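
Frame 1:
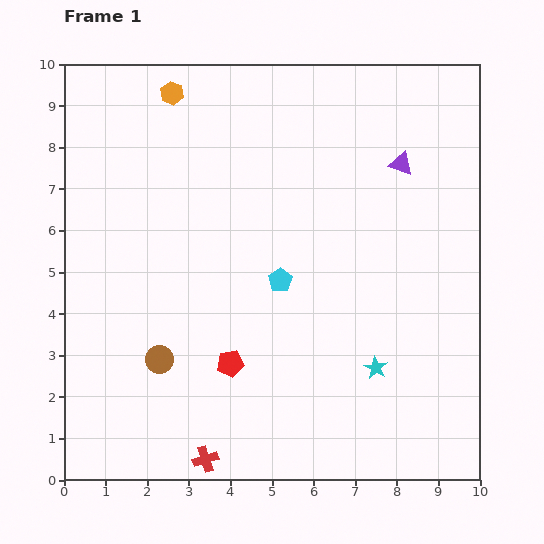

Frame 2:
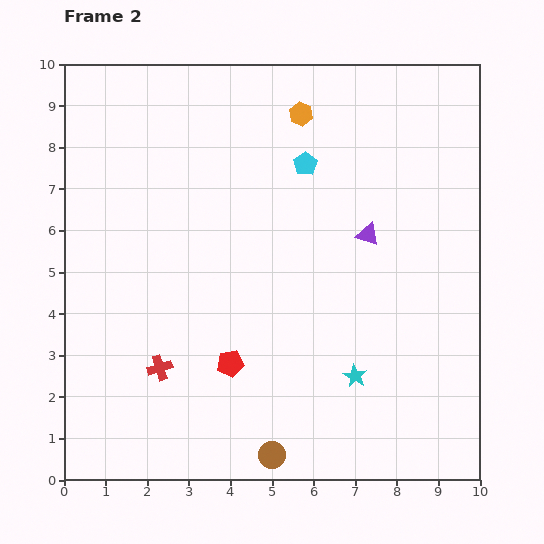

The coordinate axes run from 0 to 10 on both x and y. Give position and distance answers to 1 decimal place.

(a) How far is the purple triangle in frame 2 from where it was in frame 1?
1.9

The purple triangle moved from (8.1, 7.6) to (7.3, 5.9), a distance of √(0.8² + 1.7²) ≈ 1.9.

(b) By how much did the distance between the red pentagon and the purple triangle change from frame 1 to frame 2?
-1.8

Distance in frame 1: 6.3. Distance in frame 2: 4.5.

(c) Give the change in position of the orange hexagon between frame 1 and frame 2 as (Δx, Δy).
(3.1, -0.5)

The orange hexagon was at (2.6, 9.3) in frame 1 and (5.7, 8.8) in frame 2.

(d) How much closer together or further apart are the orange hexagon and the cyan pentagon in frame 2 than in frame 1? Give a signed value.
-4.0

Distance in frame 1: 5.2. Distance in frame 2: 1.2.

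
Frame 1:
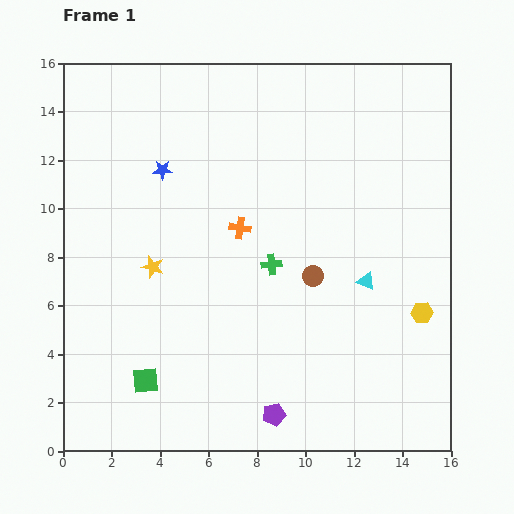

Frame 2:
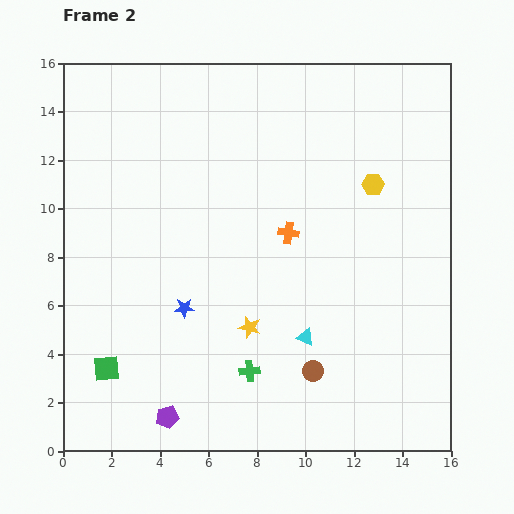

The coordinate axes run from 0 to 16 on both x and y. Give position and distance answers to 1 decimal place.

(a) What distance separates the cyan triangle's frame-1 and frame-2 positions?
3.4

The cyan triangle moved from (12.5, 7.0) to (10.0, 4.7), a distance of √(2.5² + 2.3²) ≈ 3.4.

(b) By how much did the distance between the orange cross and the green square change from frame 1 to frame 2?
+2.0

Distance in frame 1: 7.4. Distance in frame 2: 9.4.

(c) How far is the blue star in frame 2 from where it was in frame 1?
5.8

The blue star moved from (4.1, 11.6) to (5.0, 5.9), a distance of √(0.9² + 5.7²) ≈ 5.8.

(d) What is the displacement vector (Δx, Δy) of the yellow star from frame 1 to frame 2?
(4.0, -2.5)

The yellow star was at (3.7, 7.6) in frame 1 and (7.7, 5.1) in frame 2.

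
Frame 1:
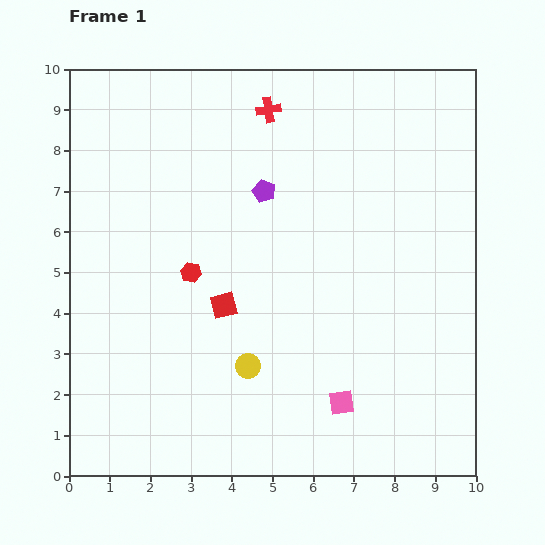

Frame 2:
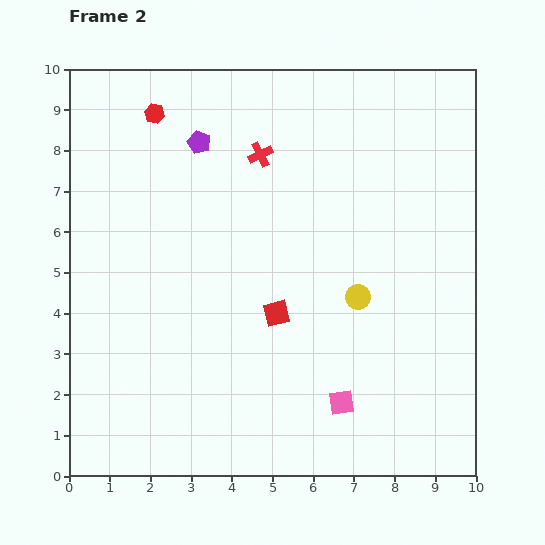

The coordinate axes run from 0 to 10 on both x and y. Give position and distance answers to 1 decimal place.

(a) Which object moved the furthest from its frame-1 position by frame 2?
the red hexagon

(moved 4.0; next 3.2)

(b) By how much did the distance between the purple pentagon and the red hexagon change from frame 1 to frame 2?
-1.4

Distance in frame 1: 2.7. Distance in frame 2: 1.3.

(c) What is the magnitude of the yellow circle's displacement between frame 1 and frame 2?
3.2

The yellow circle moved from (4.4, 2.7) to (7.1, 4.4), a distance of √(2.7² + 1.7²) ≈ 3.2.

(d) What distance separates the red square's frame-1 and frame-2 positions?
1.3

The red square moved from (3.8, 4.2) to (5.1, 4.0), a distance of √(1.3² + 0.2²) ≈ 1.3.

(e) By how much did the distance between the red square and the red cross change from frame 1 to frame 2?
-1.0

Distance in frame 1: 4.9. Distance in frame 2: 3.9.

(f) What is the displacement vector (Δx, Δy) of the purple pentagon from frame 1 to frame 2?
(-1.6, 1.2)

The purple pentagon was at (4.8, 7.0) in frame 1 and (3.2, 8.2) in frame 2.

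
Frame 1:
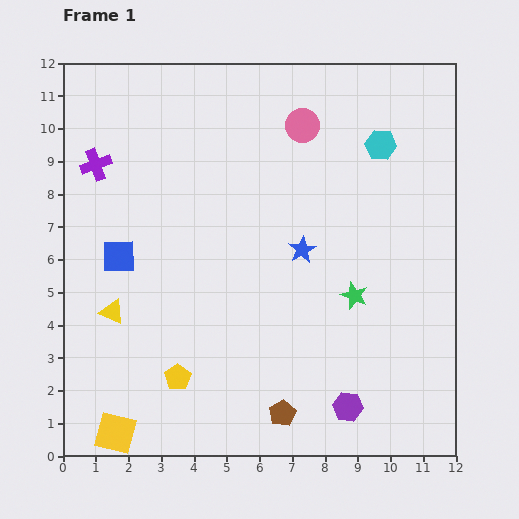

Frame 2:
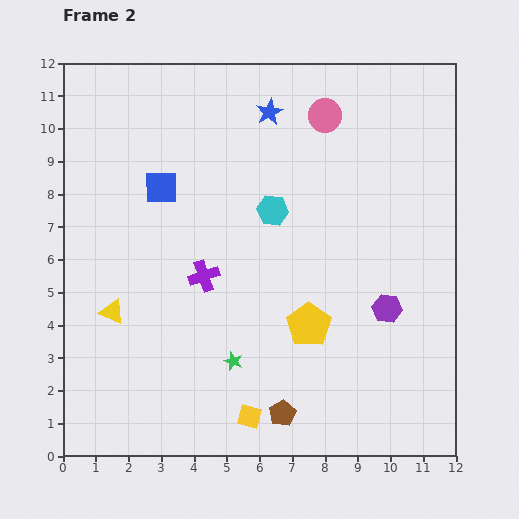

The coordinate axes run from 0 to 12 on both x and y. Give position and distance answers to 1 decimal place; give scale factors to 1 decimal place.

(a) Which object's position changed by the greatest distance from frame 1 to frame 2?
the purple cross

(moved 4.7; next 4.3)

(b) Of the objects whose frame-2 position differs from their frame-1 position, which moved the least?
the pink circle

(moved 0.8)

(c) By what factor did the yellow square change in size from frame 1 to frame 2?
0.6×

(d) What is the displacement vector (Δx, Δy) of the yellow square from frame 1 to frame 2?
(4.1, 0.5)

The yellow square was at (1.6, 0.7) in frame 1 and (5.7, 1.2) in frame 2.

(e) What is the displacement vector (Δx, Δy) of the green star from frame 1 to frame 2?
(-3.7, -2.0)

The green star was at (8.9, 4.9) in frame 1 and (5.2, 2.9) in frame 2.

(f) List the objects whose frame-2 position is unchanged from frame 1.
the brown pentagon, the yellow triangle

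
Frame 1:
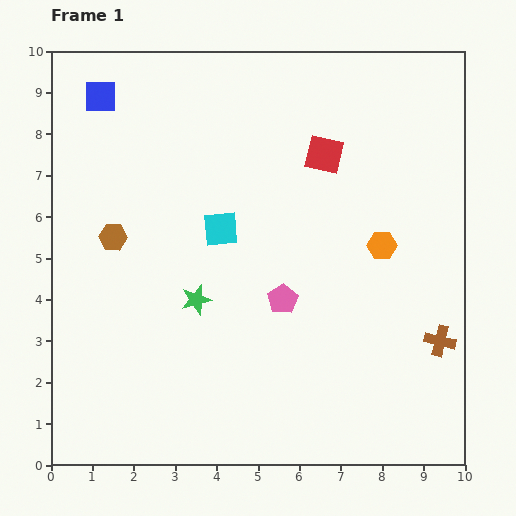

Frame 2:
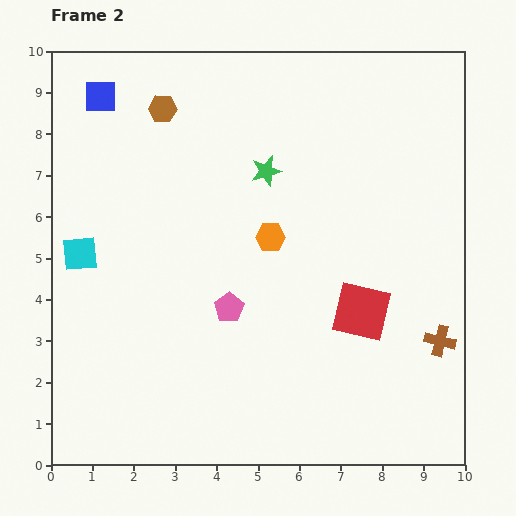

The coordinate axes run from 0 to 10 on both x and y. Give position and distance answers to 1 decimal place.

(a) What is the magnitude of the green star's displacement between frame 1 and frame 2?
3.5

The green star moved from (3.5, 4.0) to (5.2, 7.1), a distance of √(1.7² + 3.1²) ≈ 3.5.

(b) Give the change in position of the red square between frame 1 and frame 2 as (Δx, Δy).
(0.9, -3.8)

The red square was at (6.6, 7.5) in frame 1 and (7.5, 3.7) in frame 2.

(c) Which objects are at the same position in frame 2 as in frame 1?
the blue square, the brown cross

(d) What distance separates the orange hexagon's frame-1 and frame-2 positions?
2.7

The orange hexagon moved from (8.0, 5.3) to (5.3, 5.5), a distance of √(2.7² + 0.2²) ≈ 2.7.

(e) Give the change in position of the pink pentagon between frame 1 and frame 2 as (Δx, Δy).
(-1.3, -0.2)

The pink pentagon was at (5.6, 4.0) in frame 1 and (4.3, 3.8) in frame 2.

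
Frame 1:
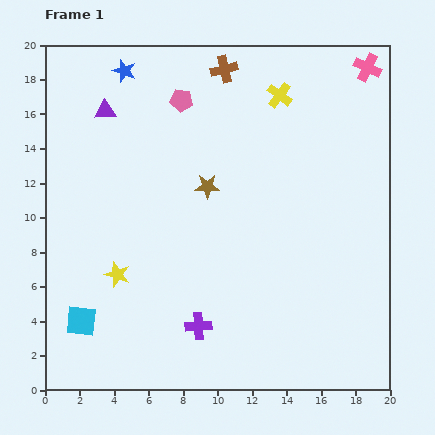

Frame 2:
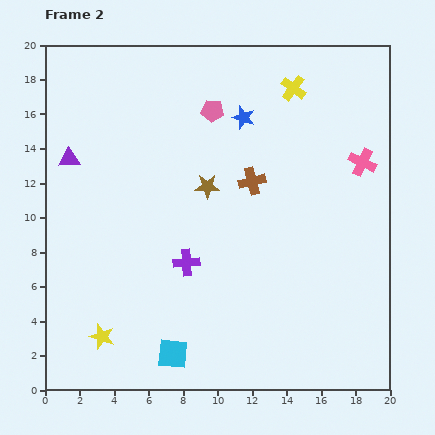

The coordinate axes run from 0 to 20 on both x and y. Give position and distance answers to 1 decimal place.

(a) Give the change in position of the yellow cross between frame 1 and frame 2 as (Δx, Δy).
(0.8, 0.4)

The yellow cross was at (13.6, 17.1) in frame 1 and (14.4, 17.5) in frame 2.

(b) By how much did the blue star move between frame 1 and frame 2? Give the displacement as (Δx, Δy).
(6.9, -2.7)

The blue star was at (4.6, 18.5) in frame 1 and (11.5, 15.8) in frame 2.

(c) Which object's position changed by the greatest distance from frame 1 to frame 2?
the blue star

(moved 7.4; next 6.7)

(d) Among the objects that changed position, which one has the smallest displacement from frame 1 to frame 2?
the yellow cross

(moved 0.9)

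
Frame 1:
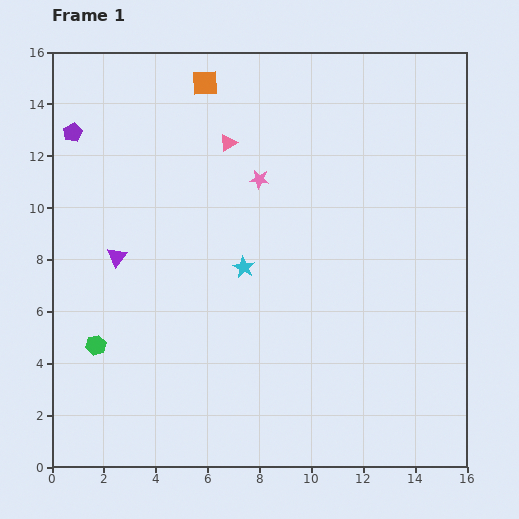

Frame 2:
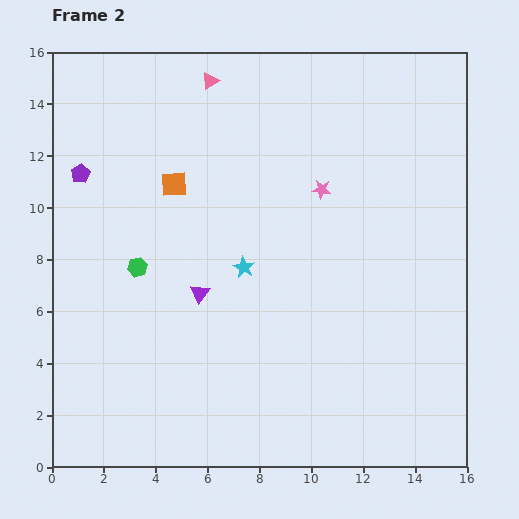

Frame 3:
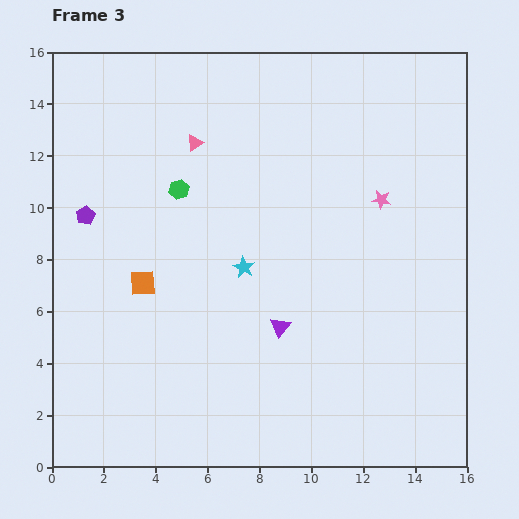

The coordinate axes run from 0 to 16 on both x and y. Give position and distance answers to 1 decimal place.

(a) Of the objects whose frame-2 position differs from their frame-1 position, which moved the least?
the purple pentagon

(moved 1.6)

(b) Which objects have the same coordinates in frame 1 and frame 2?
the cyan star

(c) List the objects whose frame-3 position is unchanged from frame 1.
the cyan star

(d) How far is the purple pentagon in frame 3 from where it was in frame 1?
3.2

The purple pentagon moved from (0.8, 12.9) to (1.3, 9.7), a distance of √(0.5² + 3.2²) ≈ 3.2.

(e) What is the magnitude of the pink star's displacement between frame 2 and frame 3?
2.3

The pink star moved from (10.4, 10.7) to (12.7, 10.3), a distance of √(2.3² + 0.4²) ≈ 2.3.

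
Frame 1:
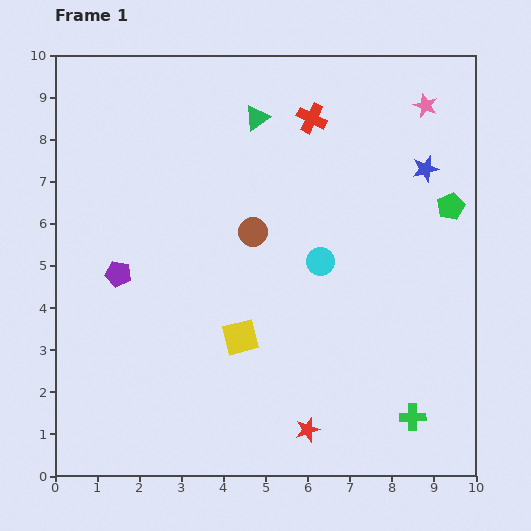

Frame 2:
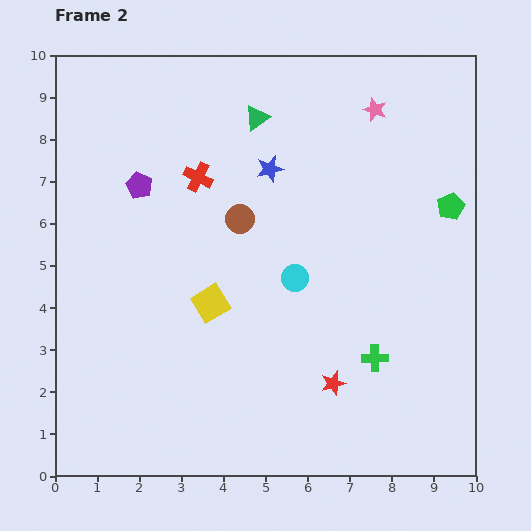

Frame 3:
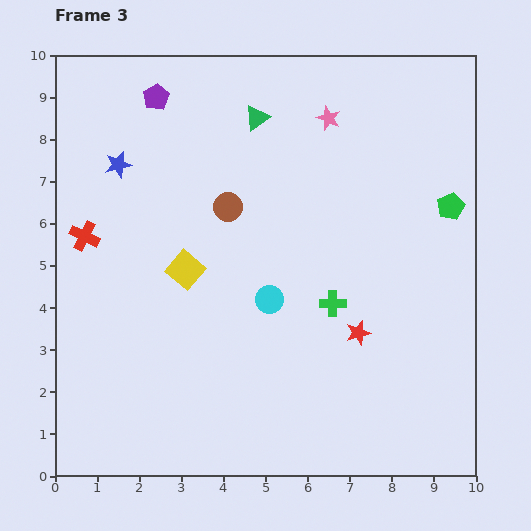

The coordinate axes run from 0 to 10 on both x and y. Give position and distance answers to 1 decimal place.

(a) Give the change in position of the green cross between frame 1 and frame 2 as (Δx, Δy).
(-0.9, 1.4)

The green cross was at (8.5, 1.4) in frame 1 and (7.6, 2.8) in frame 2.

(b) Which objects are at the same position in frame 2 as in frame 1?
the green triangle, the green pentagon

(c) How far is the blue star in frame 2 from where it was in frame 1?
3.7

The blue star moved from (8.8, 7.3) to (5.1, 7.3), a distance of √(3.7² + 0.0²) ≈ 3.7.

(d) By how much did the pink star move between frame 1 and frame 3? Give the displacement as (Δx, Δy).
(-2.3, -0.3)

The pink star was at (8.8, 8.8) in frame 1 and (6.5, 8.5) in frame 3.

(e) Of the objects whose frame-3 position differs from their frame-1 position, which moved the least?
the brown circle

(moved 0.8)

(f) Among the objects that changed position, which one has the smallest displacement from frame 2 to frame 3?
the brown circle

(moved 0.4)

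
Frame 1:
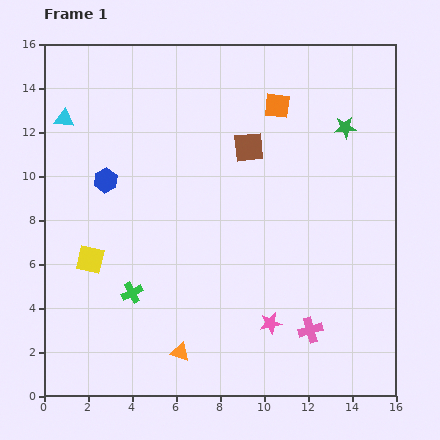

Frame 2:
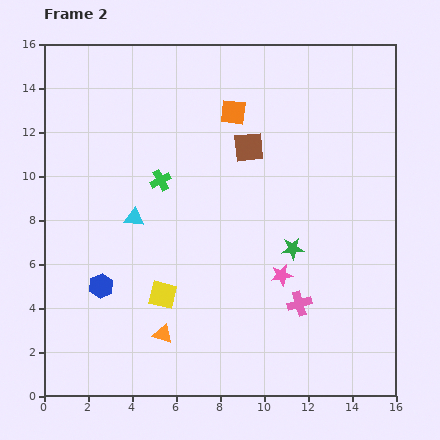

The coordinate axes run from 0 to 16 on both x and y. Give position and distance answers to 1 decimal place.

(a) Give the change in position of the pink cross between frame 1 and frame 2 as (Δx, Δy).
(-0.5, 1.2)

The pink cross was at (12.1, 3.0) in frame 1 and (11.6, 4.2) in frame 2.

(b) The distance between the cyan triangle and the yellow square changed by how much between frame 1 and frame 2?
-2.8

Distance in frame 1: 6.5. Distance in frame 2: 3.7.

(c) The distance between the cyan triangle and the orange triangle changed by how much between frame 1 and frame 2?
-6.4

Distance in frame 1: 11.9. Distance in frame 2: 5.5.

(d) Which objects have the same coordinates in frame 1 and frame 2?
the brown square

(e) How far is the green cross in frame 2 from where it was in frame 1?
5.3

The green cross moved from (4.0, 4.7) to (5.3, 9.8), a distance of √(1.3² + 5.1²) ≈ 5.3.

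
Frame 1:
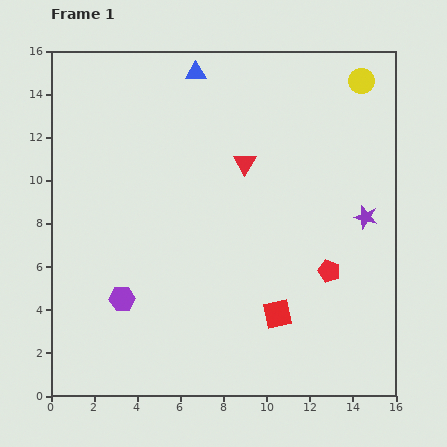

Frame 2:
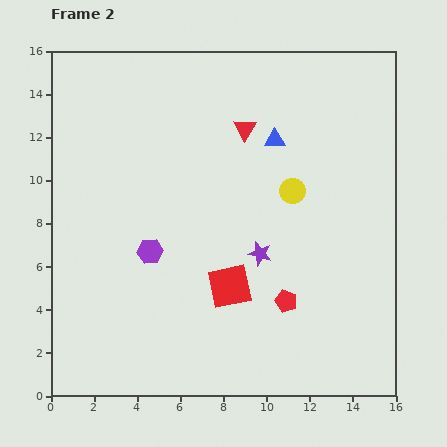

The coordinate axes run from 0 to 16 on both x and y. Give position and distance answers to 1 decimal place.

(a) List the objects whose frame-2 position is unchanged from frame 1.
none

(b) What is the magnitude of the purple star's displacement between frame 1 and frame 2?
5.2

The purple star moved from (14.6, 8.3) to (9.7, 6.6), a distance of √(4.9² + 1.7²) ≈ 5.2.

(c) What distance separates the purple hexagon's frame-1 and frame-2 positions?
2.6

The purple hexagon moved from (3.3, 4.5) to (4.6, 6.7), a distance of √(1.3² + 2.2²) ≈ 2.6.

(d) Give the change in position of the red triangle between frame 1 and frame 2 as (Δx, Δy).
(0.0, 1.6)

The red triangle was at (9.0, 10.8) in frame 1 and (9.0, 12.4) in frame 2.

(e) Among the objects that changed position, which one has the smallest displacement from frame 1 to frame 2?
the red triangle

(moved 1.6)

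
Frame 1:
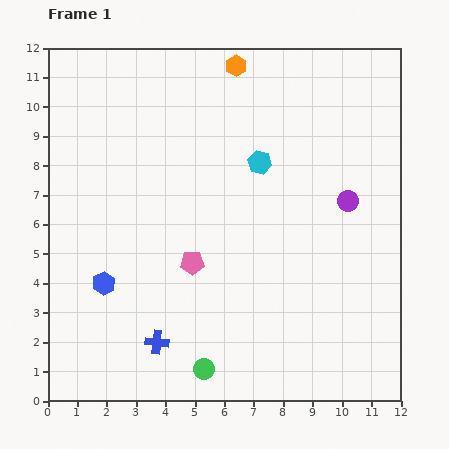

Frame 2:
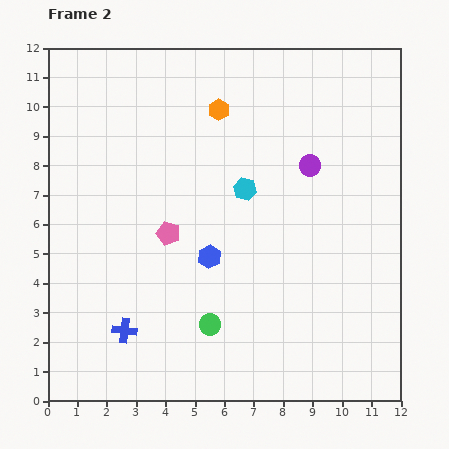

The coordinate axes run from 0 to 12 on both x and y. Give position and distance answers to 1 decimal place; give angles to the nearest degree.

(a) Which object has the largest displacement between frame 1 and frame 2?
the blue hexagon

(moved 3.7; next 1.8)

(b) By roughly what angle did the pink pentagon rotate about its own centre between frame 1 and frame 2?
20° clockwise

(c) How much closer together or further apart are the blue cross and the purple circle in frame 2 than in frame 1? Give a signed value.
+0.3

Distance in frame 1: 8.1. Distance in frame 2: 8.4.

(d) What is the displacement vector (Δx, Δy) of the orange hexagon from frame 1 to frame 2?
(-0.6, -1.5)

The orange hexagon was at (6.4, 11.4) in frame 1 and (5.8, 9.9) in frame 2.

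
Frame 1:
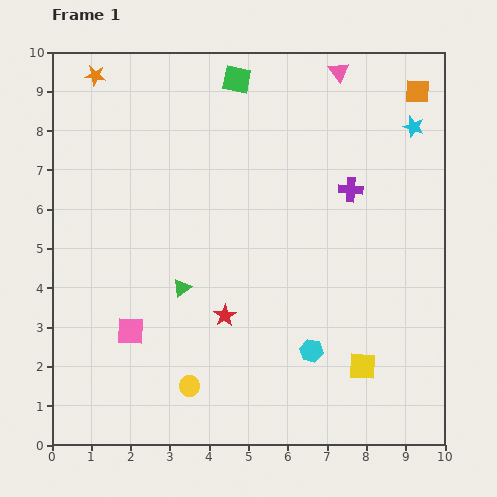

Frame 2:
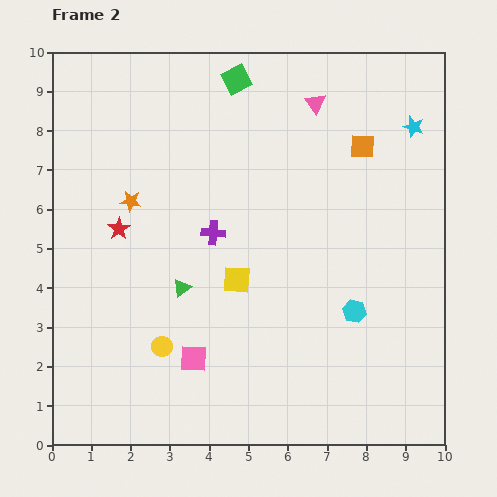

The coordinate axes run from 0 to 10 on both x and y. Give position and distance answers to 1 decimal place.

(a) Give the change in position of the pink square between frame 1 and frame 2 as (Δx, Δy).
(1.6, -0.7)

The pink square was at (2.0, 2.9) in frame 1 and (3.6, 2.2) in frame 2.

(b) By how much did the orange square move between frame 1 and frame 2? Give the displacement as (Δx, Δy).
(-1.4, -1.4)

The orange square was at (9.3, 9.0) in frame 1 and (7.9, 7.6) in frame 2.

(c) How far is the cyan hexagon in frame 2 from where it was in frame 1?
1.5

The cyan hexagon moved from (6.6, 2.4) to (7.7, 3.4), a distance of √(1.1² + 1.0²) ≈ 1.5.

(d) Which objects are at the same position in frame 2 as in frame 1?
the cyan star, the green triangle, the green square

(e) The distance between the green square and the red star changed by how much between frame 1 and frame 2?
-1.2

Distance in frame 1: 6.0. Distance in frame 2: 4.8.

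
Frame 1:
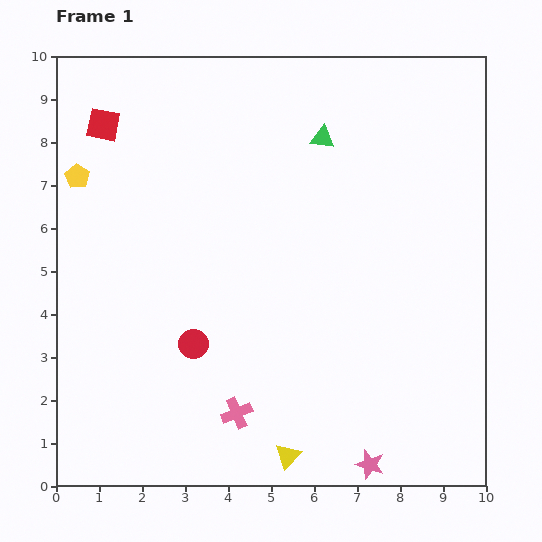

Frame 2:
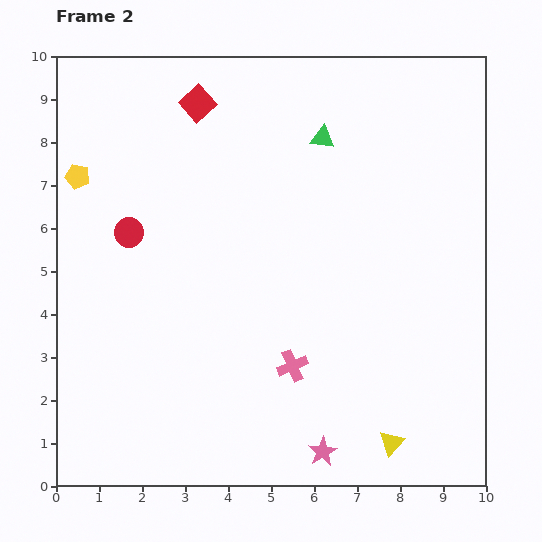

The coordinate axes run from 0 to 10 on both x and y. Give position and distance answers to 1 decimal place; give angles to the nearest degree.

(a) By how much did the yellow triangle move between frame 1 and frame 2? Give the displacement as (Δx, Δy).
(2.4, 0.3)

The yellow triangle was at (5.4, 0.7) in frame 1 and (7.8, 1.0) in frame 2.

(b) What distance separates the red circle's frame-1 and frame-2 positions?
3.0

The red circle moved from (3.2, 3.3) to (1.7, 5.9), a distance of √(1.5² + 2.6²) ≈ 3.0.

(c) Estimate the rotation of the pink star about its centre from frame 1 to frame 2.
25° clockwise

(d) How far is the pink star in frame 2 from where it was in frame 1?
1.1

The pink star moved from (7.3, 0.5) to (6.2, 0.8), a distance of √(1.1² + 0.3²) ≈ 1.1.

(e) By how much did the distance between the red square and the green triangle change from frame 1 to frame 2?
-2.1

Distance in frame 1: 5.1. Distance in frame 2: 3.0.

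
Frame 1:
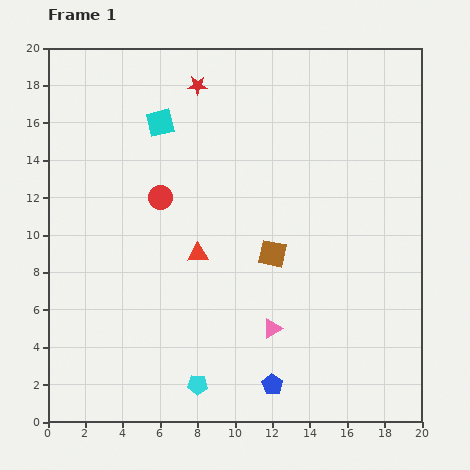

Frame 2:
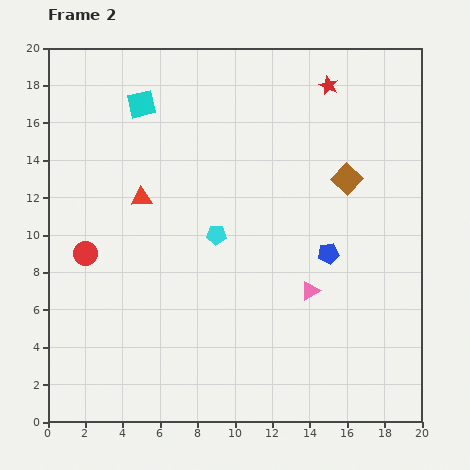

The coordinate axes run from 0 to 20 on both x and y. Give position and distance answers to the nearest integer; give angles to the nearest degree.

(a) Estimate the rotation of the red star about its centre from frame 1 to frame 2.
21° clockwise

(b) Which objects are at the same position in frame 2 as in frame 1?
none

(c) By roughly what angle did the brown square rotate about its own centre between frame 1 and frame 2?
32° clockwise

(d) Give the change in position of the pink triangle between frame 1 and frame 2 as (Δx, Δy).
(2, 2)

The pink triangle was at (12, 5) in frame 1 and (14, 7) in frame 2.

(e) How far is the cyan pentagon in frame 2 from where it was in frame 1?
8

The cyan pentagon moved from (8, 2) to (9, 10), a distance of √(1² + 8²) ≈ 8.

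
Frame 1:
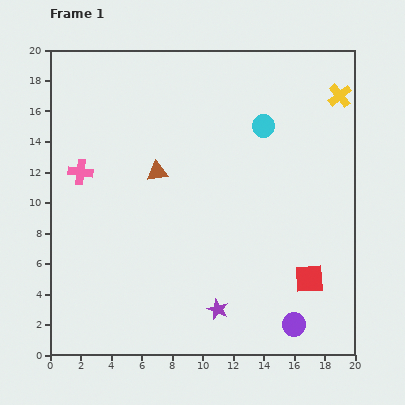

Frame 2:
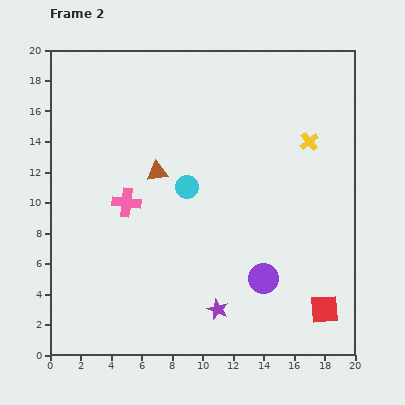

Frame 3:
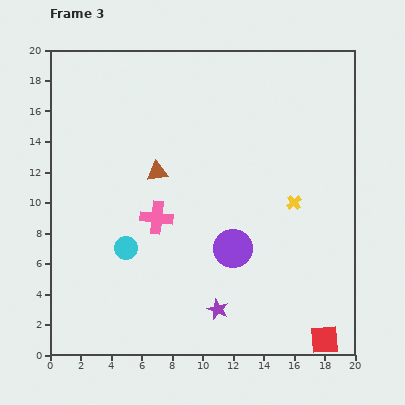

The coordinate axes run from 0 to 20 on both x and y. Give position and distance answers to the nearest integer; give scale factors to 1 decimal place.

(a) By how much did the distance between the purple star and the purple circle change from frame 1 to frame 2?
-1

Distance in frame 1: 5. Distance in frame 2: 4.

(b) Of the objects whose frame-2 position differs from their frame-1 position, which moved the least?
the red square

(moved 2)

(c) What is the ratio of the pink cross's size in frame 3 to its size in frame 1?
1.3×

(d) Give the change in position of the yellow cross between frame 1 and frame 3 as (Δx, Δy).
(-3, -7)

The yellow cross was at (19, 17) in frame 1 and (16, 10) in frame 3.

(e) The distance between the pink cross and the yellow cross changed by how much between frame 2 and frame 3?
-4

Distance in frame 2: 13. Distance in frame 3: 9.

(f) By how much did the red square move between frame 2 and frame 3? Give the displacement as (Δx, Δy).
(0, -2)

The red square was at (18, 3) in frame 2 and (18, 1) in frame 3.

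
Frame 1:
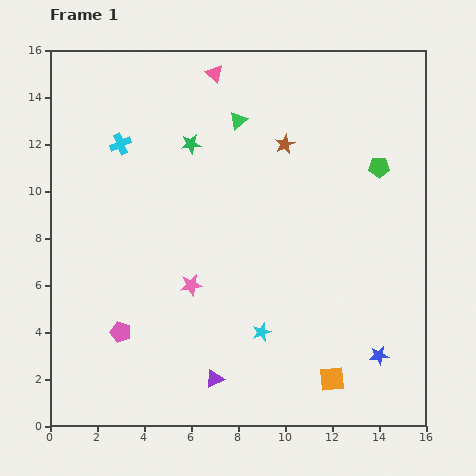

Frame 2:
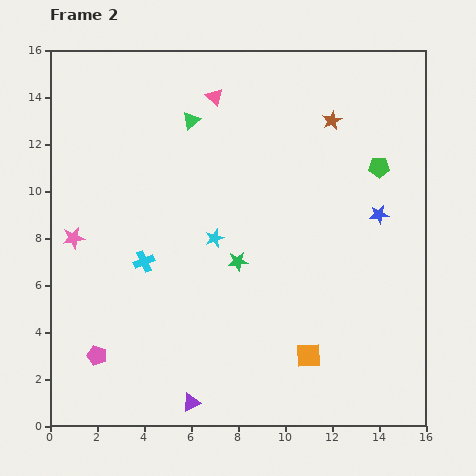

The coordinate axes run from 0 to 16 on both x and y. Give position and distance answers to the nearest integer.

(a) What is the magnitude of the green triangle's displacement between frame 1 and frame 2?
2

The green triangle moved from (8, 13) to (6, 13), a distance of √(2² + 0²) ≈ 2.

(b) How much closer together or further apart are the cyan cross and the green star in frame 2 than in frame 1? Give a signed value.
+1

Distance in frame 1: 3. Distance in frame 2: 4.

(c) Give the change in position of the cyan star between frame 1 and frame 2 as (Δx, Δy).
(-2, 4)

The cyan star was at (9, 4) in frame 1 and (7, 8) in frame 2.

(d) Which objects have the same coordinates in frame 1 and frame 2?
the green pentagon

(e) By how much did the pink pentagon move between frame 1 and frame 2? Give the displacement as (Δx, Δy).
(-1, -1)

The pink pentagon was at (3, 4) in frame 1 and (2, 3) in frame 2.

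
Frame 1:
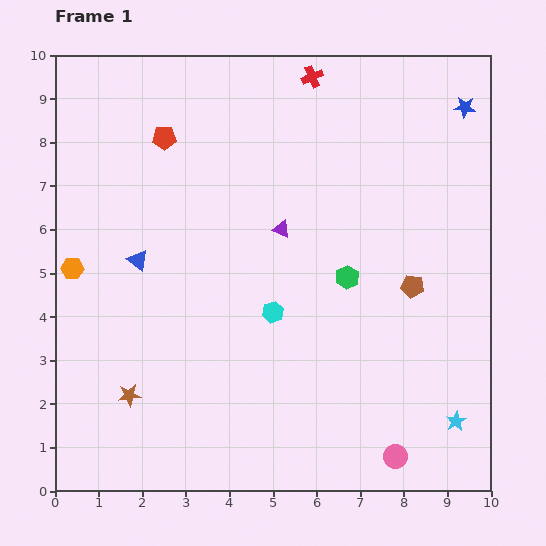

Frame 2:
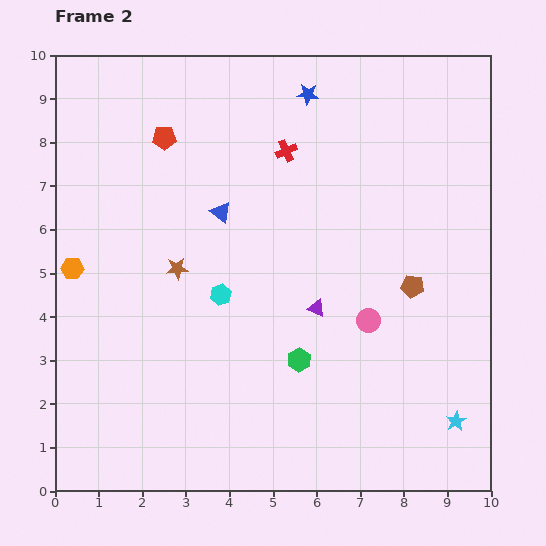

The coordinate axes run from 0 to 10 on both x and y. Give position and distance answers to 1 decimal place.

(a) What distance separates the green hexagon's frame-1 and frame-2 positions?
2.2

The green hexagon moved from (6.7, 4.9) to (5.6, 3.0), a distance of √(1.1² + 1.9²) ≈ 2.2.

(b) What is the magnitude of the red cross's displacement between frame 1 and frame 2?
1.8

The red cross moved from (5.9, 9.5) to (5.3, 7.8), a distance of √(0.6² + 1.7²) ≈ 1.8.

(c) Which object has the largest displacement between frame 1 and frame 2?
the blue star

(moved 3.6; next 3.2)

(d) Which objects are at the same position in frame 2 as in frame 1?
the cyan star, the orange hexagon, the brown pentagon, the red pentagon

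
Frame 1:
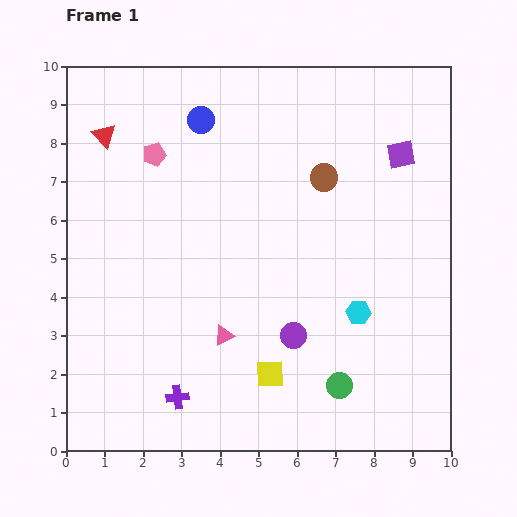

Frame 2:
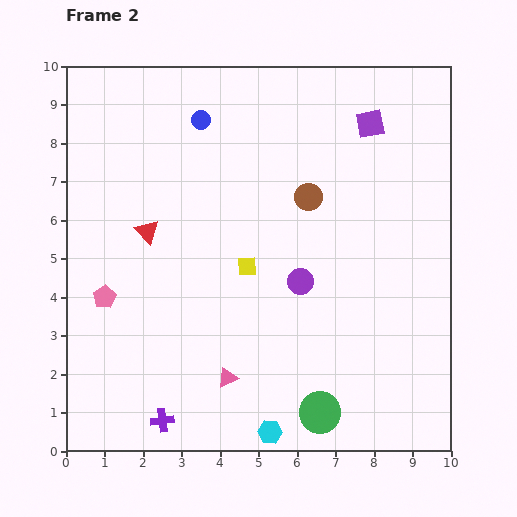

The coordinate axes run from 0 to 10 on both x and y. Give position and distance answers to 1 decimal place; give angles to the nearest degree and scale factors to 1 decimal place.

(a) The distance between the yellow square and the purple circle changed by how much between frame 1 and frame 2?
+0.3

Distance in frame 1: 1.2. Distance in frame 2: 1.5.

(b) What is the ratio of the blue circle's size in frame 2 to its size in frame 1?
0.7×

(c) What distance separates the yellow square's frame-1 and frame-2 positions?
2.9

The yellow square moved from (5.3, 2.0) to (4.7, 4.8), a distance of √(0.6² + 2.8²) ≈ 2.9.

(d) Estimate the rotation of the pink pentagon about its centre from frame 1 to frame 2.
15° counter-clockwise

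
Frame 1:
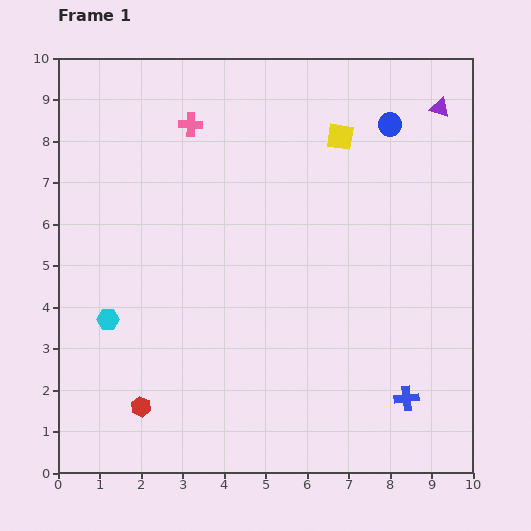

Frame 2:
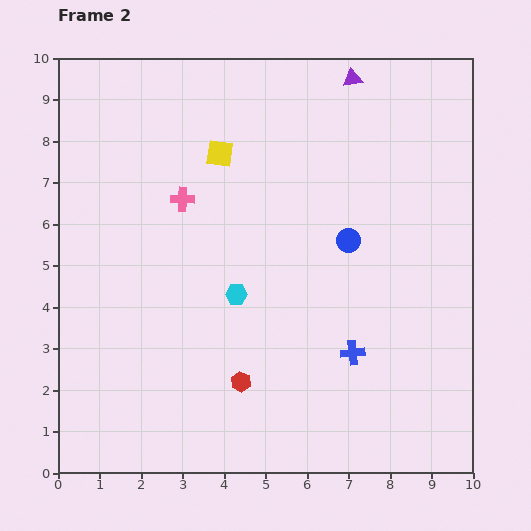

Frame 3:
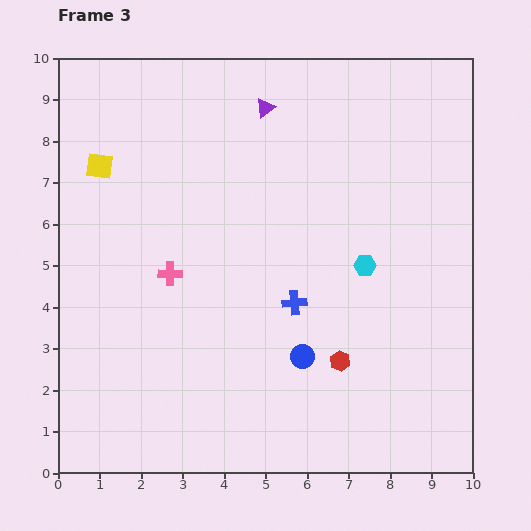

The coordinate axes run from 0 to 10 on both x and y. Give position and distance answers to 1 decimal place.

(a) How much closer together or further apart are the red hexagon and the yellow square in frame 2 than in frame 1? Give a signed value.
-2.6

Distance in frame 1: 8.1. Distance in frame 2: 5.5.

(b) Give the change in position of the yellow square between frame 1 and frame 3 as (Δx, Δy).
(-5.8, -0.7)

The yellow square was at (6.8, 8.1) in frame 1 and (1.0, 7.4) in frame 3.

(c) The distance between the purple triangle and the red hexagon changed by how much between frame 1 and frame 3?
-3.8

Distance in frame 1: 10.2. Distance in frame 3: 6.4.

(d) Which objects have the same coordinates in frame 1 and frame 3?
none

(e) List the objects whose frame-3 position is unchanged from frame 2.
none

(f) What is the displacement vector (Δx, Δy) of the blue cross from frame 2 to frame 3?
(-1.4, 1.2)

The blue cross was at (7.1, 2.9) in frame 2 and (5.7, 4.1) in frame 3.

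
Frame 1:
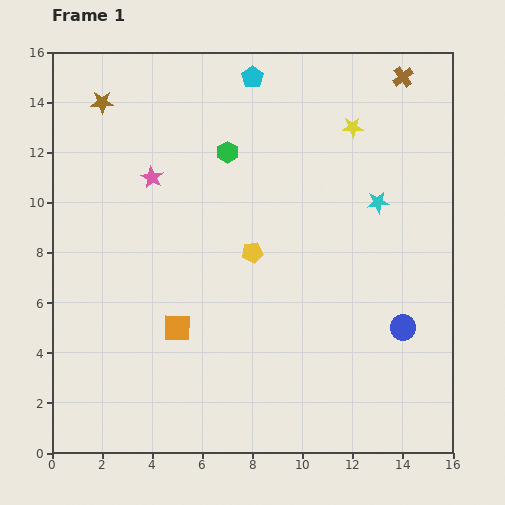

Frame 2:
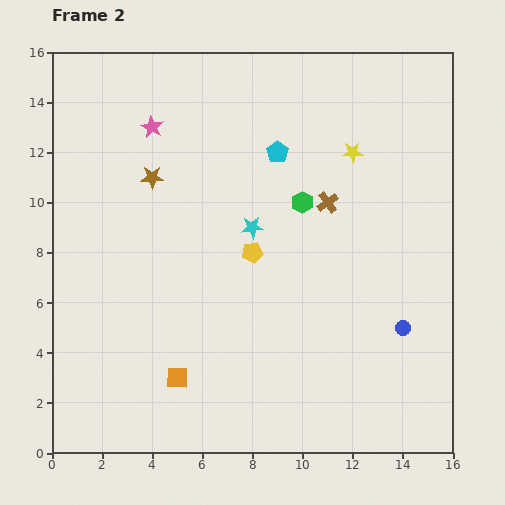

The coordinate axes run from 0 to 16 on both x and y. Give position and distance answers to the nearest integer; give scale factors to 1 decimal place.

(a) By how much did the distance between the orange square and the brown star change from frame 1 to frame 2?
-1

Distance in frame 1: 9. Distance in frame 2: 8.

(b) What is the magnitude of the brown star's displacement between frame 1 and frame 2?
4

The brown star moved from (2, 14) to (4, 11), a distance of √(2² + 3²) ≈ 4.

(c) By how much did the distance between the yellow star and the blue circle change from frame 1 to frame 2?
-1

Distance in frame 1: 8. Distance in frame 2: 7.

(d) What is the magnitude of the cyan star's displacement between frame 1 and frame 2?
5

The cyan star moved from (13, 10) to (8, 9), a distance of √(5² + 1²) ≈ 5.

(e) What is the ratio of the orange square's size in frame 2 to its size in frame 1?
0.8×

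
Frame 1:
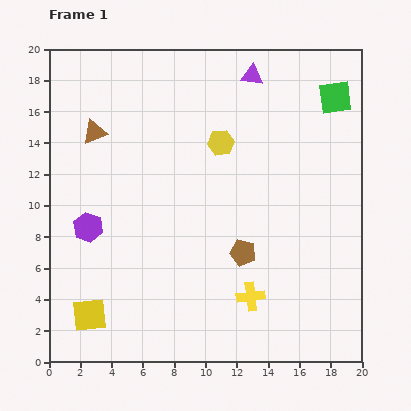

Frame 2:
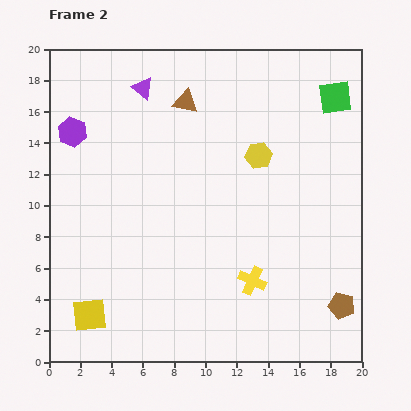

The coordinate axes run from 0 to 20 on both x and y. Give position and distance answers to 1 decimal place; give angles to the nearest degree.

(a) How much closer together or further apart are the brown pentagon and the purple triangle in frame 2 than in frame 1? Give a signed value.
+7.5

Distance in frame 1: 11.3. Distance in frame 2: 18.8.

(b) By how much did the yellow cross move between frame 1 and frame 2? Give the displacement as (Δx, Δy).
(0.1, 1.0)

The yellow cross was at (12.9, 4.2) in frame 1 and (13.0, 5.2) in frame 2.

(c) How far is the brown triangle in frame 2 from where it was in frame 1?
6.1

The brown triangle moved from (2.9, 14.7) to (8.7, 16.6), a distance of √(5.8² + 1.9²) ≈ 6.1.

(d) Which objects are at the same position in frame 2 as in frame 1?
the yellow square, the green square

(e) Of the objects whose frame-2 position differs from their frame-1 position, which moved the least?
the yellow cross

(moved 1.0)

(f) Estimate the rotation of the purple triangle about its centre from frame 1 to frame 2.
32° clockwise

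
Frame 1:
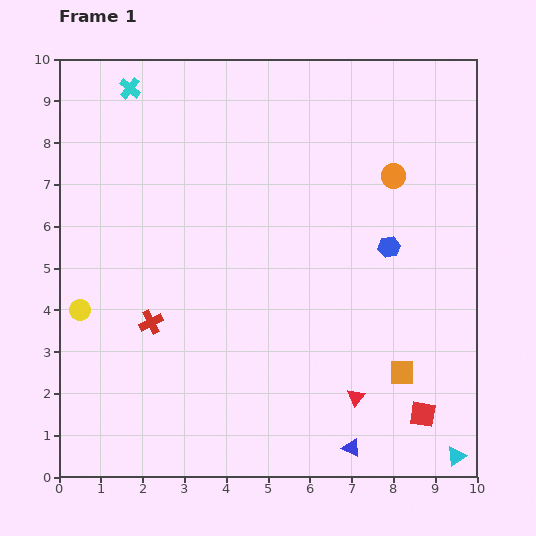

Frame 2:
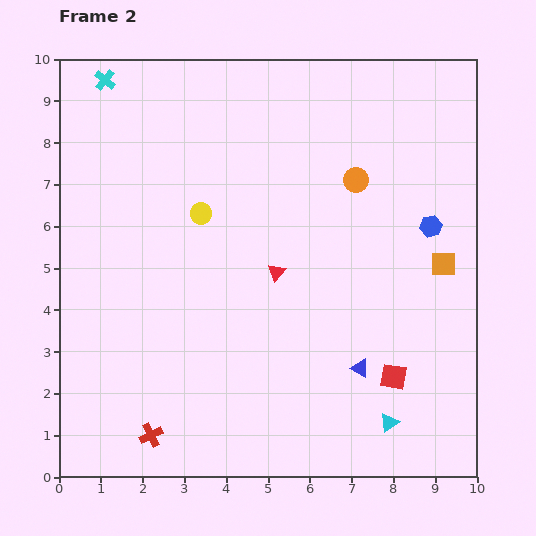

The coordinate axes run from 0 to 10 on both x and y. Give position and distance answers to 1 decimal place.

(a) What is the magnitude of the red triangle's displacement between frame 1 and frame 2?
3.6

The red triangle moved from (7.1, 1.9) to (5.2, 4.9), a distance of √(1.9² + 3.0²) ≈ 3.6.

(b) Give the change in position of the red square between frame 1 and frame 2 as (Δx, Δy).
(-0.7, 0.9)

The red square was at (8.7, 1.5) in frame 1 and (8.0, 2.4) in frame 2.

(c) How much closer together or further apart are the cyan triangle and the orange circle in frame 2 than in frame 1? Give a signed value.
-1.0

Distance in frame 1: 6.9. Distance in frame 2: 5.9.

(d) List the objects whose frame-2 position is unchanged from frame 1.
none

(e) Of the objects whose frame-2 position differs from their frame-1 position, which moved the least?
the cyan cross

(moved 0.6)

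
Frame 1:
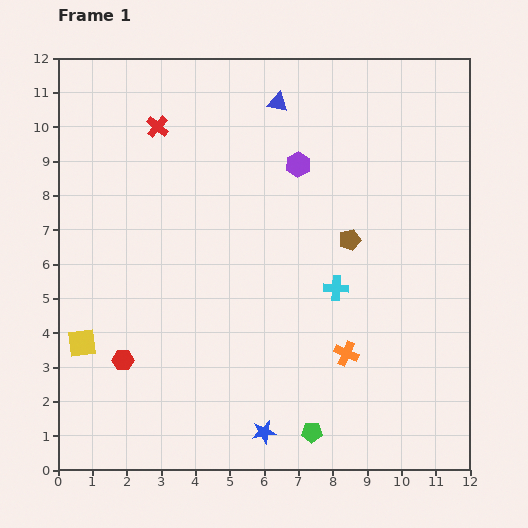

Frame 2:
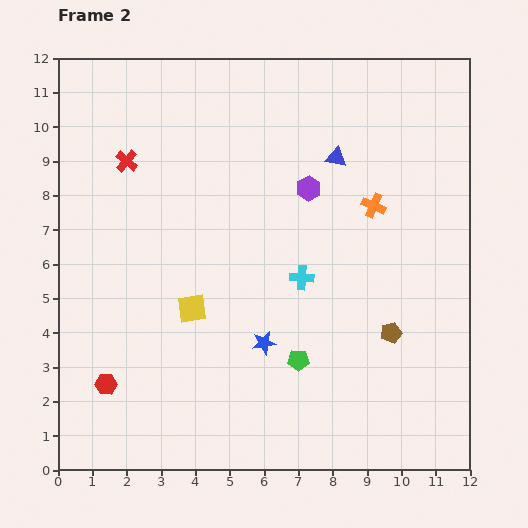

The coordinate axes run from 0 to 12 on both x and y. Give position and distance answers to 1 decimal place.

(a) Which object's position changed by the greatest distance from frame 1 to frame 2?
the orange cross

(moved 4.4; next 3.4)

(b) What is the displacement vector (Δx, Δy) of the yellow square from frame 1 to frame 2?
(3.2, 1.0)

The yellow square was at (0.7, 3.7) in frame 1 and (3.9, 4.7) in frame 2.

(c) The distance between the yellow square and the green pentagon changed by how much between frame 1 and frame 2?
-3.8

Distance in frame 1: 7.2. Distance in frame 2: 3.4.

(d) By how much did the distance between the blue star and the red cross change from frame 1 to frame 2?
-2.8

Distance in frame 1: 9.4. Distance in frame 2: 6.6.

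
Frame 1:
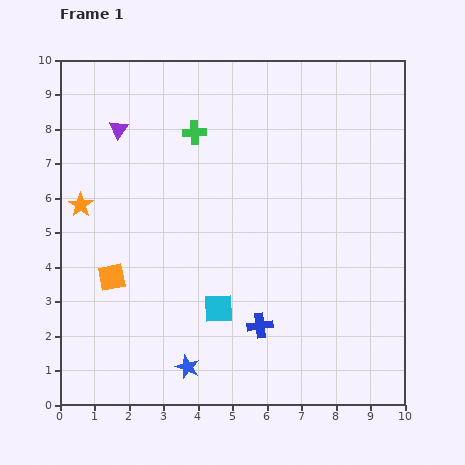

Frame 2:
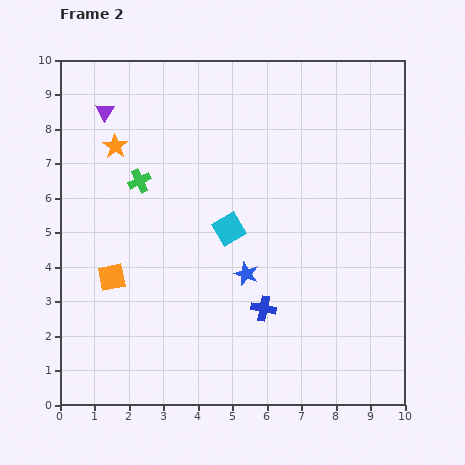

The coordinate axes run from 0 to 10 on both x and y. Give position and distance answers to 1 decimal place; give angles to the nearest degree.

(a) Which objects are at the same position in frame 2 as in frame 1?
the orange square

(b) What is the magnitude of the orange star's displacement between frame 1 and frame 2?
2.0

The orange star moved from (0.6, 5.8) to (1.6, 7.5), a distance of √(1.0² + 1.7²) ≈ 2.0.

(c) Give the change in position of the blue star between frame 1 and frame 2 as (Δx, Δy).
(1.7, 2.7)

The blue star was at (3.7, 1.1) in frame 1 and (5.4, 3.8) in frame 2.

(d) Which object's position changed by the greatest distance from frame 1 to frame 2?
the blue star

(moved 3.2; next 2.3)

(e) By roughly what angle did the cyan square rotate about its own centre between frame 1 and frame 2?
30° counter-clockwise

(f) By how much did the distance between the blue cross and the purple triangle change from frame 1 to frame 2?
+0.3

Distance in frame 1: 7.0. Distance in frame 2: 7.3.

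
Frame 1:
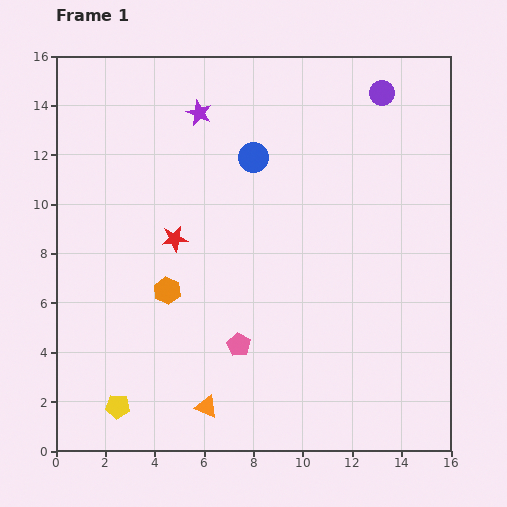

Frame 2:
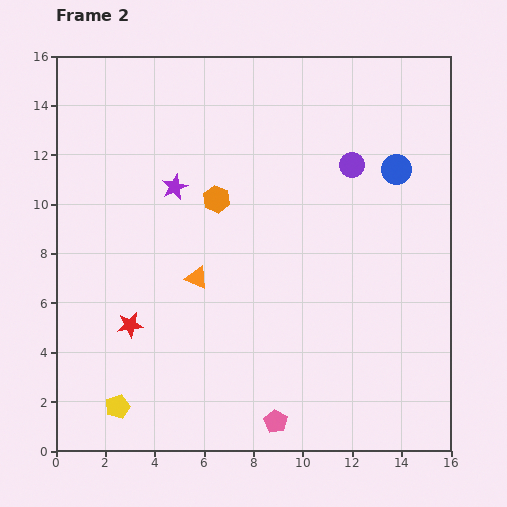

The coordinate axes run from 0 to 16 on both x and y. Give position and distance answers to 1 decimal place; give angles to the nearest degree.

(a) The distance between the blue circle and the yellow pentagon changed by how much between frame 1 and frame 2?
+3.3

Distance in frame 1: 11.5. Distance in frame 2: 14.8.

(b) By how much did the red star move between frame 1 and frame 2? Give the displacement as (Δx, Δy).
(-1.8, -3.5)

The red star was at (4.8, 8.6) in frame 1 and (3.0, 5.1) in frame 2.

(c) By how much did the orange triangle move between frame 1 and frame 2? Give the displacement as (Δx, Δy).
(-0.4, 5.2)

The orange triangle was at (6.1, 1.8) in frame 1 and (5.7, 7.0) in frame 2.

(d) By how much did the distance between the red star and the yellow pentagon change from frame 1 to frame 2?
-3.9

Distance in frame 1: 7.2. Distance in frame 2: 3.3.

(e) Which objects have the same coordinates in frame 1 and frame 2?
the yellow pentagon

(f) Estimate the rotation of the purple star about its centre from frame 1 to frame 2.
24° clockwise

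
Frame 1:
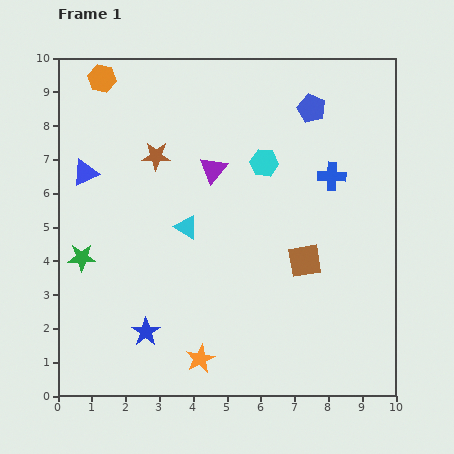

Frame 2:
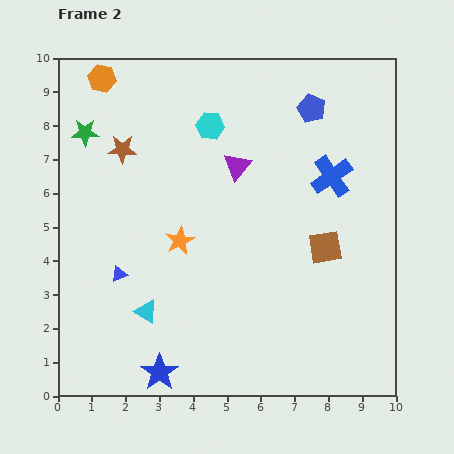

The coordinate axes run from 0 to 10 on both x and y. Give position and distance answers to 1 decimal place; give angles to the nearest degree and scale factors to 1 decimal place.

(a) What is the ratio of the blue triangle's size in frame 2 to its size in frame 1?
0.6×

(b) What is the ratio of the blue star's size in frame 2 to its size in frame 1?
1.3×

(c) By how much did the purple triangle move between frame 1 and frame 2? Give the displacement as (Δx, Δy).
(0.7, 0.1)

The purple triangle was at (4.6, 6.7) in frame 1 and (5.3, 6.8) in frame 2.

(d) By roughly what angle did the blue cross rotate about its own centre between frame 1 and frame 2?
36° counter-clockwise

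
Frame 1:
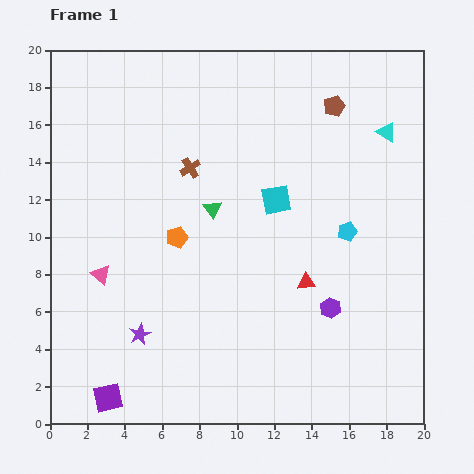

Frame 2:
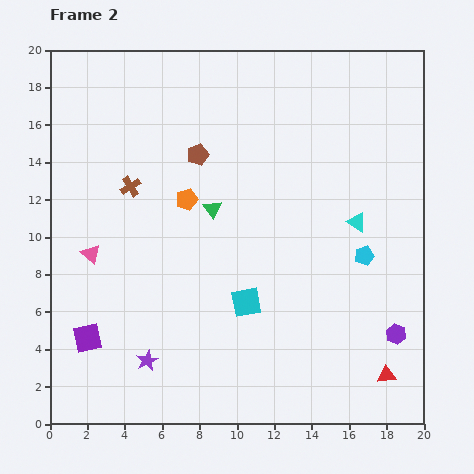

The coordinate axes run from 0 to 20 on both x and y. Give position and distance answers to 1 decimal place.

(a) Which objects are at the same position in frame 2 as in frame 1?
the green triangle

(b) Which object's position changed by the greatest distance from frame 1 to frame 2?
the brown pentagon

(moved 7.7; next 6.6)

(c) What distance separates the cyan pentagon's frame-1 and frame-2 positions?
1.6

The cyan pentagon moved from (15.9, 10.3) to (16.8, 9.0), a distance of √(0.9² + 1.3²) ≈ 1.6.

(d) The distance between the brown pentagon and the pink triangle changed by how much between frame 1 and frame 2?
-7.6

Distance in frame 1: 15.4. Distance in frame 2: 7.8.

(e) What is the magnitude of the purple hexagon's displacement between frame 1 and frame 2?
3.8

The purple hexagon moved from (15.0, 6.2) to (18.5, 4.8), a distance of √(3.5² + 1.4²) ≈ 3.8.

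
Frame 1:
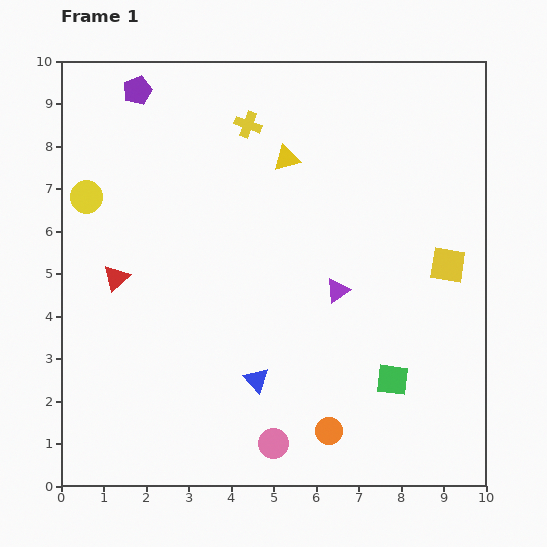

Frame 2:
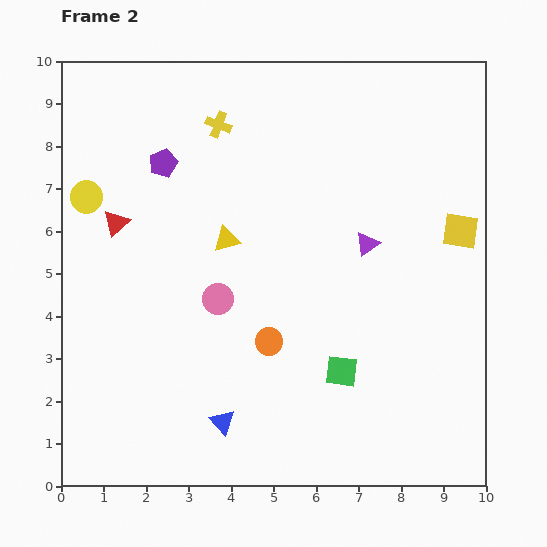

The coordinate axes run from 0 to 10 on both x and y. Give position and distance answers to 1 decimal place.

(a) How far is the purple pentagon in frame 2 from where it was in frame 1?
1.8

The purple pentagon moved from (1.8, 9.3) to (2.4, 7.6), a distance of √(0.6² + 1.7²) ≈ 1.8.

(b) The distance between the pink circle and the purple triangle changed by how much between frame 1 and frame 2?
-0.2

Distance in frame 1: 3.9. Distance in frame 2: 3.7.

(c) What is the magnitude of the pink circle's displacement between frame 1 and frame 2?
3.6

The pink circle moved from (5.0, 1.0) to (3.7, 4.4), a distance of √(1.3² + 3.4²) ≈ 3.6.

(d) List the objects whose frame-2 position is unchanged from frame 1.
the yellow circle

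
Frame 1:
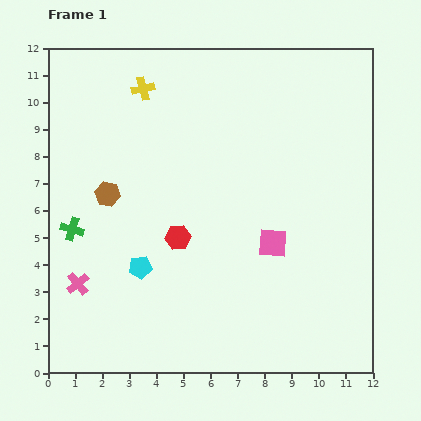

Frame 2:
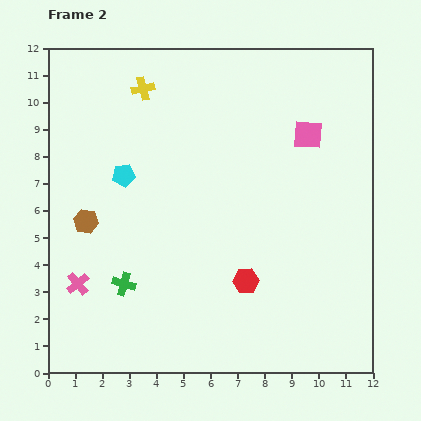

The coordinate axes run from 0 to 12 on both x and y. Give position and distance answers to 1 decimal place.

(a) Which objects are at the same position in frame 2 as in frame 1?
the pink cross, the yellow cross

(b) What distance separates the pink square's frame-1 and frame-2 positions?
4.2

The pink square moved from (8.3, 4.8) to (9.6, 8.8), a distance of √(1.3² + 4.0²) ≈ 4.2.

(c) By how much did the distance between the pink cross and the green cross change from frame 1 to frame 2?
-0.3

Distance in frame 1: 2.0. Distance in frame 2: 1.7.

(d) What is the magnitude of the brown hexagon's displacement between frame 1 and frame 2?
1.3

The brown hexagon moved from (2.2, 6.6) to (1.4, 5.6), a distance of √(0.8² + 1.0²) ≈ 1.3.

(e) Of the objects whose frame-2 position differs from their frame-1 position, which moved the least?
the brown hexagon

(moved 1.3)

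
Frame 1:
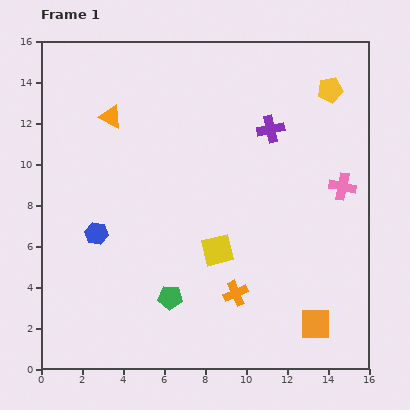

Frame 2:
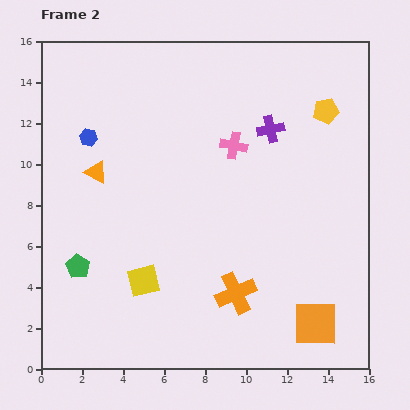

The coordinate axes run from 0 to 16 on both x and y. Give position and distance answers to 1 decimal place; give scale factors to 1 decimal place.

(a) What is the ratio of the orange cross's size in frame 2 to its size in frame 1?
1.7×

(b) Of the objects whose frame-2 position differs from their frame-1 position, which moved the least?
the yellow pentagon

(moved 1.0)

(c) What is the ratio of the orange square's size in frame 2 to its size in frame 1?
1.4×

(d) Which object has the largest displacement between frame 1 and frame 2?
the pink cross

(moved 5.7; next 4.7)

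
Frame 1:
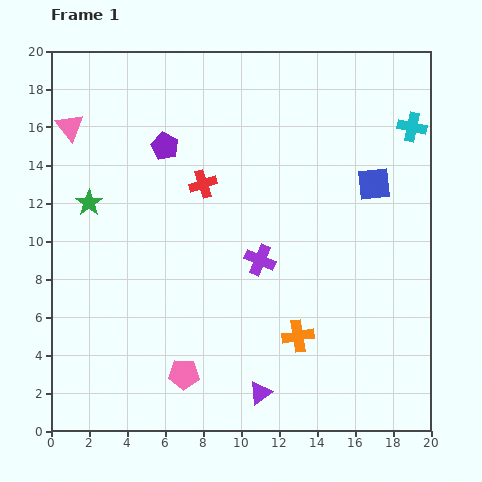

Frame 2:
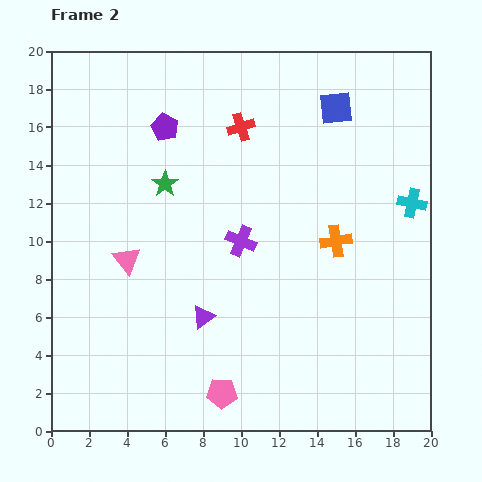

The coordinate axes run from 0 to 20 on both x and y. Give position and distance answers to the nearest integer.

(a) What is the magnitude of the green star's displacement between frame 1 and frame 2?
4

The green star moved from (2, 12) to (6, 13), a distance of √(4² + 1²) ≈ 4.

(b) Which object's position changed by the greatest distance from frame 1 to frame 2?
the pink triangle

(moved 8; next 5)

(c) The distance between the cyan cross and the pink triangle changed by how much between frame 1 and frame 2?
-3

Distance in frame 1: 18. Distance in frame 2: 15.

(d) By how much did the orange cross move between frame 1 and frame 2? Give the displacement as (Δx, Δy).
(2, 5)

The orange cross was at (13, 5) in frame 1 and (15, 10) in frame 2.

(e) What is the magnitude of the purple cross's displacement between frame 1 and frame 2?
1

The purple cross moved from (11, 9) to (10, 10), a distance of √(1² + 1²) ≈ 1.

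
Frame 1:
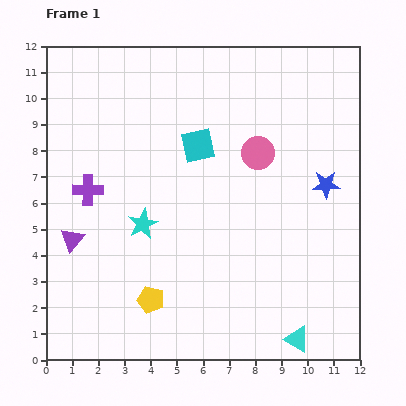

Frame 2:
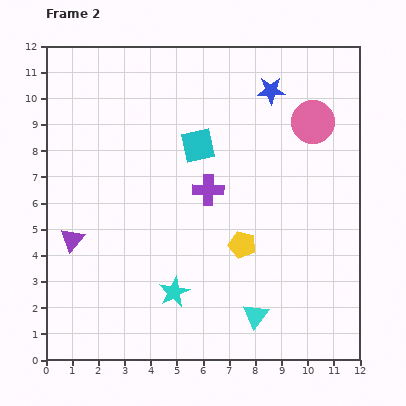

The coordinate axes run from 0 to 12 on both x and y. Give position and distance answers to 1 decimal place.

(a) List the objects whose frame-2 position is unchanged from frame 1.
the cyan square, the purple triangle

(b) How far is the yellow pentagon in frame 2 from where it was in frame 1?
4.1

The yellow pentagon moved from (4.0, 2.3) to (7.5, 4.4), a distance of √(3.5² + 2.1²) ≈ 4.1.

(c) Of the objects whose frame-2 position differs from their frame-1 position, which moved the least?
the cyan triangle

(moved 1.8)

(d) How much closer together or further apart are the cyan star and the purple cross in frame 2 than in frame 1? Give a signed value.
+1.6

Distance in frame 1: 2.5. Distance in frame 2: 4.1.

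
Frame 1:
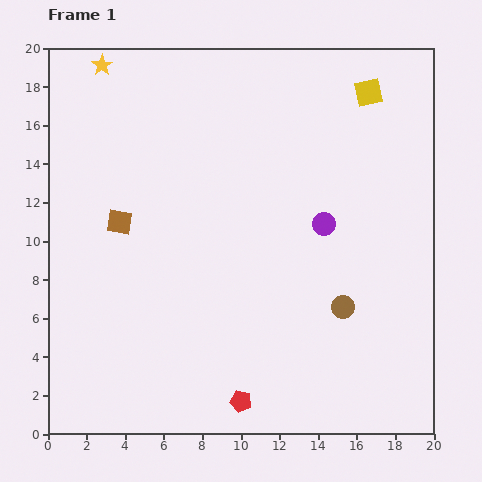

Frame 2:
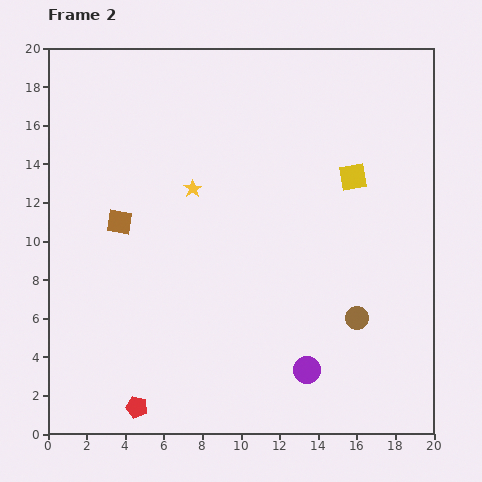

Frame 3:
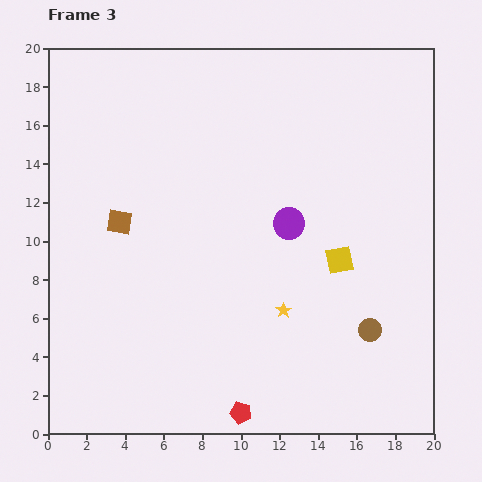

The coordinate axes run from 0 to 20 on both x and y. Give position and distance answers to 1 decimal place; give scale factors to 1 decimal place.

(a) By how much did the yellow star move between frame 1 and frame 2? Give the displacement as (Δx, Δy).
(4.7, -6.4)

The yellow star was at (2.8, 19.1) in frame 1 and (7.5, 12.7) in frame 2.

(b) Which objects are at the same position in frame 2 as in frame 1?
the brown square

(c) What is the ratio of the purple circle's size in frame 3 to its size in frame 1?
1.3×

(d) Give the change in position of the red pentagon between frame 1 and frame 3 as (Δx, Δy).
(0.0, -0.6)

The red pentagon was at (10.0, 1.7) in frame 1 and (10.0, 1.1) in frame 3.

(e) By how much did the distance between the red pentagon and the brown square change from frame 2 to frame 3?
+2.1

Distance in frame 2: 9.6. Distance in frame 3: 11.7.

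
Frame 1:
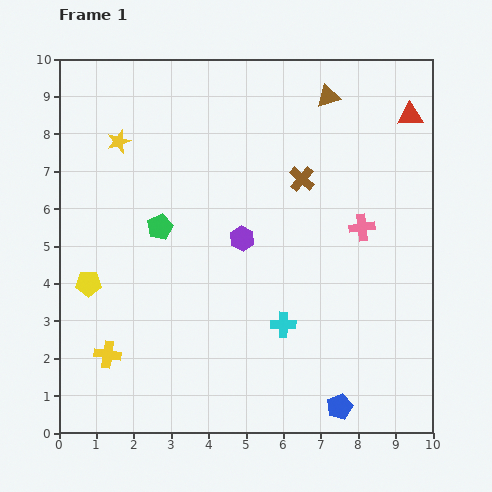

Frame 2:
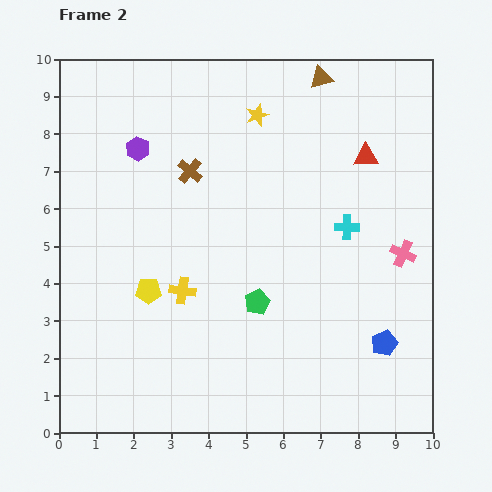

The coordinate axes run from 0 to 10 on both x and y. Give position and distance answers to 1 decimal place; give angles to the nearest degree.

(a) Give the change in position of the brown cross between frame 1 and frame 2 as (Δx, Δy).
(-3.0, 0.2)

The brown cross was at (6.5, 6.8) in frame 1 and (3.5, 7.0) in frame 2.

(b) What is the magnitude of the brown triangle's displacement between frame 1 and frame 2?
0.5

The brown triangle moved from (7.2, 9.0) to (7.0, 9.5), a distance of √(0.2² + 0.5²) ≈ 0.5.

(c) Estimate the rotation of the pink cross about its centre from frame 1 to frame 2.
31° clockwise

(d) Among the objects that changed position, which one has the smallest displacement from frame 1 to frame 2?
the brown triangle

(moved 0.5)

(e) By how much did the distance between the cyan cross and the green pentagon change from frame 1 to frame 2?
-1.1

Distance in frame 1: 4.2. Distance in frame 2: 3.1.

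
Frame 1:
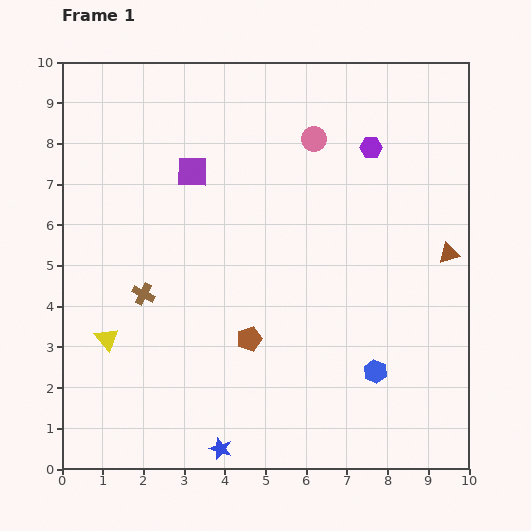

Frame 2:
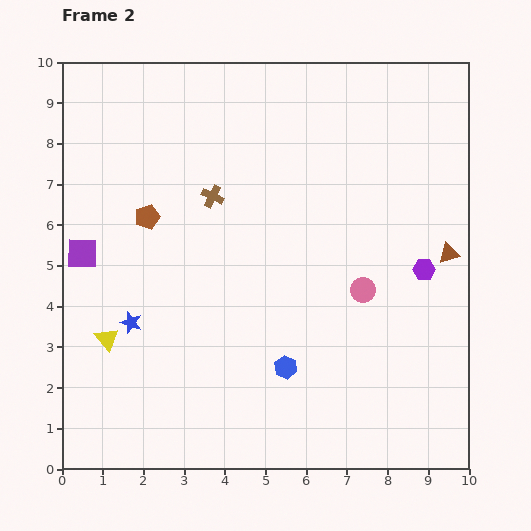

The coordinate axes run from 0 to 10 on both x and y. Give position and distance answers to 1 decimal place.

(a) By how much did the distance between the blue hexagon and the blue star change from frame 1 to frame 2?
-0.2

Distance in frame 1: 4.2. Distance in frame 2: 4.0.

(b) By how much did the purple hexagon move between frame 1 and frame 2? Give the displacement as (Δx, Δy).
(1.3, -3.0)

The purple hexagon was at (7.6, 7.9) in frame 1 and (8.9, 4.9) in frame 2.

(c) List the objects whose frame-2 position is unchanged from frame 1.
the brown triangle, the yellow triangle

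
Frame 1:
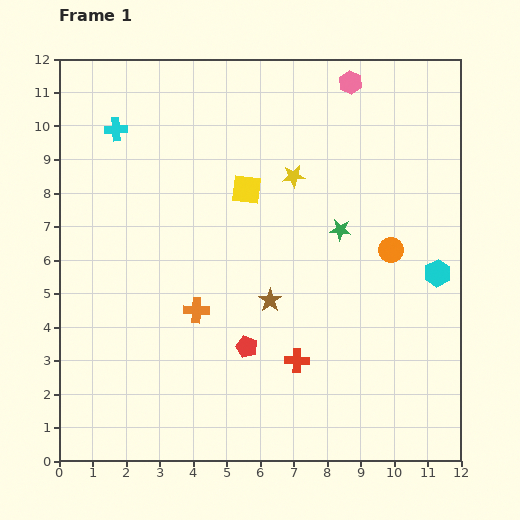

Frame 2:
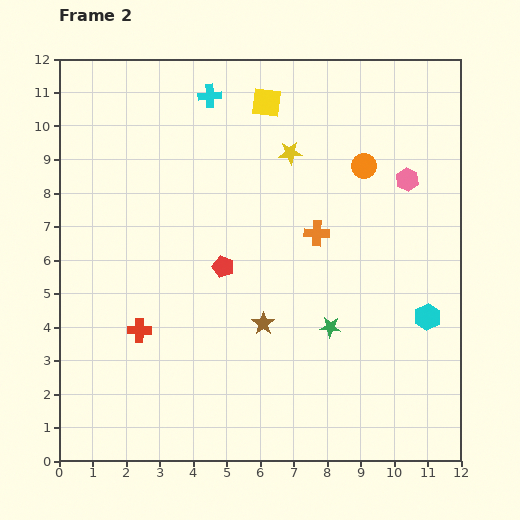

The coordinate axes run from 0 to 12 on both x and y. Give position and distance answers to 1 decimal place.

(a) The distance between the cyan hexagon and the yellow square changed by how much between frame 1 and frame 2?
+1.8

Distance in frame 1: 6.2. Distance in frame 2: 8.0.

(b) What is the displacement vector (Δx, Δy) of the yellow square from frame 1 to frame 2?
(0.6, 2.6)

The yellow square was at (5.6, 8.1) in frame 1 and (6.2, 10.7) in frame 2.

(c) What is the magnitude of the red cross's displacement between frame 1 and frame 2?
4.8

The red cross moved from (7.1, 3.0) to (2.4, 3.9), a distance of √(4.7² + 0.9²) ≈ 4.8.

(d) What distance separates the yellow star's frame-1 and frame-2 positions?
0.7

The yellow star moved from (7.0, 8.5) to (6.9, 9.2), a distance of √(0.1² + 0.7²) ≈ 0.7.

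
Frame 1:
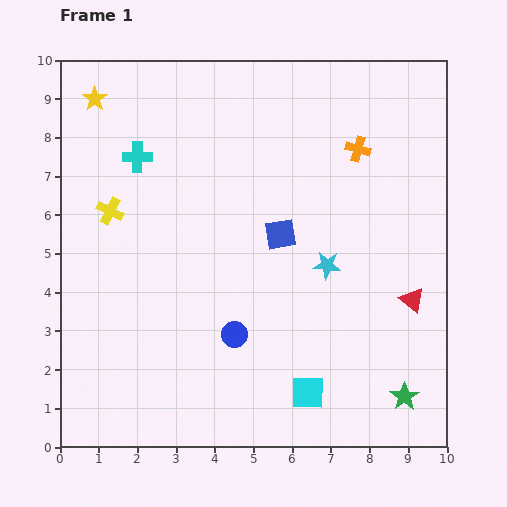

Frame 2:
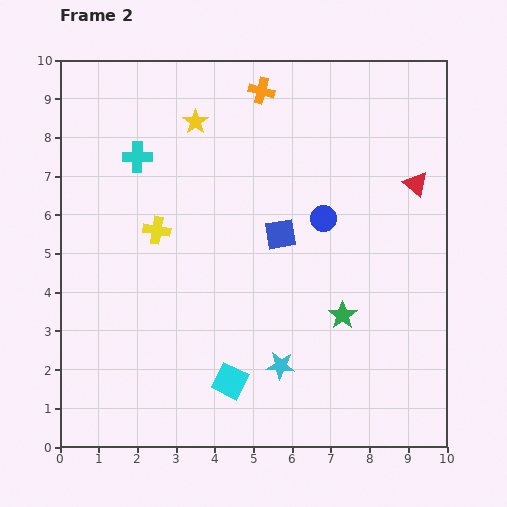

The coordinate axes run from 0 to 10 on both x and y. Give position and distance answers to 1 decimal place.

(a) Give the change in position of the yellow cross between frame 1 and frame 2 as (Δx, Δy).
(1.2, -0.5)

The yellow cross was at (1.3, 6.1) in frame 1 and (2.5, 5.6) in frame 2.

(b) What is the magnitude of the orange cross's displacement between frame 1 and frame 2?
2.9

The orange cross moved from (7.7, 7.7) to (5.2, 9.2), a distance of √(2.5² + 1.5²) ≈ 2.9.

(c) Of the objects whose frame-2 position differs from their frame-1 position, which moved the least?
the yellow cross

(moved 1.3)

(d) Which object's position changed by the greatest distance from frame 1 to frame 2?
the blue circle

(moved 3.8; next 3.0)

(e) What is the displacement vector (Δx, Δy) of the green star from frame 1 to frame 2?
(-1.6, 2.1)

The green star was at (8.9, 1.3) in frame 1 and (7.3, 3.4) in frame 2.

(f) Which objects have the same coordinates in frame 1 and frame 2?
the cyan cross, the blue square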